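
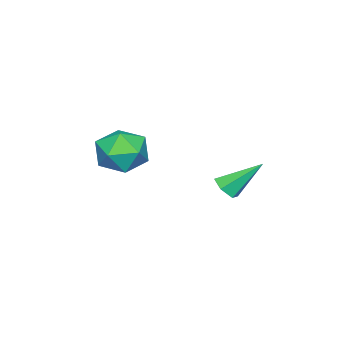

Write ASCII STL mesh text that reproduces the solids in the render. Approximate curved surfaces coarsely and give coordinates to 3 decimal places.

solid 
facet normal 0.351 -0.639 -0.685
outer loop
vertex -2.154 0.837 -0.642
vertex -2.406 1.245 -1.152
vertex -1.756 1.345 -0.912
endloop
endfacet
facet normal 0.612 -0.060 0.789
outer loop
vertex -2.154 0.837 -0.642
vertex -1.756 1.345 -0.912
vertex -3.114 2.535 0.232
endloop
endfacet
facet normal 0.351 -0.639 -0.685
outer loop
vertex -1.756 1.345 -0.912
vertex -2.406 1.245 -1.152
vertex -2.008 1.753 -1.422
endloop
endfacet
facet normal 0.727 0.664 0.172
outer loop
vertex -1.756 1.345 -0.912
vertex -2.008 1.753 -1.422
vertex -3.114 2.535 0.232
endloop
endfacet
facet normal 0.350 -0.639 -0.685
outer loop
vertex -2.008 1.753 -1.422
vertex -2.406 1.245 -1.152
vertex -2.658 1.653 -1.661
endloop
endfacet
facet normal 0.015 0.908 -0.419
outer loop
vertex -2.008 1.753 -1.422
vertex -2.658 1.653 -1.661
vertex -3.114 2.535 0.232
endloop
endfacet
facet normal 0.350 -0.639 -0.685
outer loop
vertex -2.658 1.653 -1.661
vertex -2.406 1.245 -1.152
vertex -3.056 1.145 -1.391
endloop
endfacet
facet normal -0.813 0.427 -0.395
outer loop
vertex -2.658 1.653 -1.661
vertex -3.056 1.145 -1.391
vertex -3.114 2.535 0.232
endloop
endfacet
facet normal 0.350 -0.639 -0.685
outer loop
vertex -3.056 1.145 -1.391
vertex -2.406 1.245 -1.152
vertex -2.804 0.736 -0.881
endloop
endfacet
facet normal -0.929 -0.297 0.221
outer loop
vertex -3.056 1.145 -1.391
vertex -2.804 0.736 -0.881
vertex -3.114 2.535 0.232
endloop
endfacet
facet normal 0.351 -0.639 -0.685
outer loop
vertex -2.804 0.736 -0.881
vertex -2.406 1.245 -1.152
vertex -2.154 0.837 -0.642
endloop
endfacet
facet normal -0.215 -0.540 0.813
outer loop
vertex -2.804 0.736 -0.881
vertex -2.154 0.837 -0.642
vertex -3.114 2.535 0.232
endloop
endfacet
facet normal -0.015 0.641 0.767
outer loop
vertex 2.742 0.274 2.839
vertex 1.654 -0.104 3.134
vertex 2.613 -0.634 3.595
endloop
endfacet
facet normal 0.651 0.429 0.626
outer loop
vertex 2.742 0.274 2.839
vertex 2.613 -0.634 3.595
vertex 3.45 -0.676 2.753
endloop
endfacet
facet normal 0.799 0.600 -0.051
outer loop
vertex 2.742 0.274 2.839
vertex 3.45 -0.676 2.753
vertex 3.009 -0.172 1.771
endloop
endfacet
facet normal 0.222 0.918 -0.328
outer loop
vertex 2.742 0.274 2.839
vertex 3.009 -0.172 1.771
vertex 1.899 0.181 2.007
endloop
endfacet
facet normal -0.280 0.944 0.178
outer loop
vertex 2.742 0.274 2.839
vertex 1.899 0.181 2.007
vertex 1.654 -0.104 3.134
endloop
endfacet
facet normal 0.673 -0.283 0.683
outer loop
vertex 3.45 -0.676 2.753
vertex 2.613 -0.634 3.595
vertex 2.801 -1.641 2.993
endloop
endfacet
facet normal -0.405 0.061 0.912
outer loop
vertex 2.613 -0.634 3.595
vertex 1.654 -0.104 3.134
vertex 1.691 -1.288 3.229
endloop
endfacet
facet normal -0.834 0.550 -0.042
outer loop
vertex 1.654 -0.104 3.134
vertex 1.899 0.181 2.007
vertex 1.25 -0.784 2.247
endloop
endfacet
facet normal -0.021 0.510 -0.860
outer loop
vertex 1.899 0.181 2.007
vertex 3.009 -0.172 1.771
vertex 2.087 -0.826 1.405
endloop
endfacet
facet normal 0.911 -0.005 -0.412
outer loop
vertex 3.009 -0.172 1.771
vertex 3.45 -0.676 2.753
vertex 3.046 -1.356 1.866
endloop
endfacet
facet normal -0.222 -0.918 0.328
outer loop
vertex 1.958 -1.734 2.161
vertex 2.801 -1.641 2.993
vertex 1.691 -1.288 3.229
endloop
endfacet
facet normal -0.799 -0.600 0.051
outer loop
vertex 1.958 -1.734 2.161
vertex 1.691 -1.288 3.229
vertex 1.25 -0.784 2.247
endloop
endfacet
facet normal -0.651 -0.429 -0.626
outer loop
vertex 1.958 -1.734 2.161
vertex 1.25 -0.784 2.247
vertex 2.087 -0.826 1.405
endloop
endfacet
facet normal 0.015 -0.641 -0.767
outer loop
vertex 1.958 -1.734 2.161
vertex 2.087 -0.826 1.405
vertex 3.046 -1.356 1.866
endloop
endfacet
facet normal 0.280 -0.944 -0.178
outer loop
vertex 1.958 -1.734 2.161
vertex 3.046 -1.356 1.866
vertex 2.801 -1.641 2.993
endloop
endfacet
facet normal 0.021 -0.510 0.860
outer loop
vertex 1.691 -1.288 3.229
vertex 2.801 -1.641 2.993
vertex 2.613 -0.634 3.595
endloop
endfacet
facet normal -0.911 0.005 0.412
outer loop
vertex 1.25 -0.784 2.247
vertex 1.691 -1.288 3.229
vertex 1.654 -0.104 3.134
endloop
endfacet
facet normal -0.673 0.283 -0.683
outer loop
vertex 2.087 -0.826 1.405
vertex 1.25 -0.784 2.247
vertex 1.899 0.181 2.007
endloop
endfacet
facet normal 0.405 -0.061 -0.912
outer loop
vertex 3.046 -1.356 1.866
vertex 2.087 -0.826 1.405
vertex 3.009 -0.172 1.771
endloop
endfacet
facet normal 0.834 -0.550 0.042
outer loop
vertex 2.801 -1.641 2.993
vertex 3.046 -1.356 1.866
vertex 3.45 -0.676 2.753
endloop
endfacet

endsolid


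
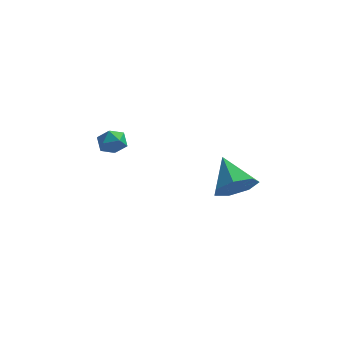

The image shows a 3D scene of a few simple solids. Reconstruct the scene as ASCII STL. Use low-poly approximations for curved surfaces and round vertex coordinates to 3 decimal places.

solid 
facet normal 0.435 -0.022 0.900
outer loop
vertex -3.462 -0.568 2.841
vertex -4.029 -0.935 3.106
vertex -3.464 -1.294 2.824
endloop
endfacet
facet normal 0.924 -0.011 0.382
outer loop
vertex -3.462 -0.568 2.841
vertex -3.464 -1.294 2.824
vertex -3.223 -0.918 2.252
endloop
endfacet
facet normal 0.818 0.575 -0.010
outer loop
vertex -3.462 -0.568 2.841
vertex -3.223 -0.918 2.252
vertex -3.639 -0.328 2.18
endloop
endfacet
facet normal 0.262 0.927 0.267
outer loop
vertex -3.462 -0.568 2.841
vertex -3.639 -0.328 2.18
vertex -4.137 -0.339 2.708
endloop
endfacet
facet normal 0.026 0.558 0.829
outer loop
vertex -3.462 -0.568 2.841
vertex -4.137 -0.339 2.708
vertex -4.029 -0.935 3.106
endloop
endfacet
facet normal 0.814 -0.580 -0.038
outer loop
vertex -3.223 -0.918 2.252
vertex -3.464 -1.294 2.824
vertex -3.643 -1.501 2.152
endloop
endfacet
facet normal 0.021 -0.597 0.802
outer loop
vertex -3.464 -1.294 2.824
vertex -4.029 -0.935 3.106
vertex -4.141 -1.512 2.68
endloop
endfacet
facet normal -0.640 0.343 0.688
outer loop
vertex -4.029 -0.935 3.106
vertex -4.137 -0.339 2.708
vertex -4.557 -0.922 2.608
endloop
endfacet
facet normal -0.256 0.941 -0.222
outer loop
vertex -4.137 -0.339 2.708
vertex -3.639 -0.328 2.18
vertex -4.316 -0.546 2.036
endloop
endfacet
facet normal 0.642 0.371 -0.671
outer loop
vertex -3.639 -0.328 2.18
vertex -3.223 -0.918 2.252
vertex -3.751 -0.905 1.754
endloop
endfacet
facet normal -0.262 -0.927 -0.267
outer loop
vertex -4.318 -1.272 2.019
vertex -3.643 -1.501 2.152
vertex -4.141 -1.512 2.68
endloop
endfacet
facet normal -0.818 -0.575 0.010
outer loop
vertex -4.318 -1.272 2.019
vertex -4.141 -1.512 2.68
vertex -4.557 -0.922 2.608
endloop
endfacet
facet normal -0.924 0.011 -0.382
outer loop
vertex -4.318 -1.272 2.019
vertex -4.557 -0.922 2.608
vertex -4.316 -0.546 2.036
endloop
endfacet
facet normal -0.435 0.022 -0.900
outer loop
vertex -4.318 -1.272 2.019
vertex -4.316 -0.546 2.036
vertex -3.751 -0.905 1.754
endloop
endfacet
facet normal -0.026 -0.558 -0.829
outer loop
vertex -4.318 -1.272 2.019
vertex -3.751 -0.905 1.754
vertex -3.643 -1.501 2.152
endloop
endfacet
facet normal 0.256 -0.941 0.222
outer loop
vertex -4.141 -1.512 2.68
vertex -3.643 -1.501 2.152
vertex -3.464 -1.294 2.824
endloop
endfacet
facet normal -0.642 -0.371 0.671
outer loop
vertex -4.557 -0.922 2.608
vertex -4.141 -1.512 2.68
vertex -4.029 -0.935 3.106
endloop
endfacet
facet normal -0.814 0.580 0.038
outer loop
vertex -4.316 -0.546 2.036
vertex -4.557 -0.922 2.608
vertex -4.137 -0.339 2.708
endloop
endfacet
facet normal -0.021 0.597 -0.802
outer loop
vertex -3.751 -0.905 1.754
vertex -4.316 -0.546 2.036
vertex -3.639 -0.328 2.18
endloop
endfacet
facet normal 0.640 -0.343 -0.688
outer loop
vertex -3.643 -1.501 2.152
vertex -3.751 -0.905 1.754
vertex -3.223 -0.918 2.252
endloop
endfacet
facet normal 0.482 -0.690 -0.540
outer loop
vertex 2.363 -1.676 1.589
vertex 1.659 -1.574 0.83
vertex 2.55 -1.055 0.962
endloop
endfacet
facet normal 0.528 0.519 0.672
outer loop
vertex 2.363 -1.676 1.589
vertex 2.55 -1.055 0.962
vertex 0.801 -0.346 1.79
endloop
endfacet
facet normal 0.482 -0.691 -0.539
outer loop
vertex 2.55 -1.055 0.962
vertex 1.659 -1.574 0.83
vertex 2.067 -0.825 0.235
endloop
endfacet
facet normal 0.389 0.921 0.033
outer loop
vertex 2.55 -1.055 0.962
vertex 2.067 -0.825 0.235
vertex 0.801 -0.346 1.79
endloop
endfacet
facet normal 0.482 -0.691 -0.539
outer loop
vertex 2.067 -0.825 0.235
vertex 1.659 -1.574 0.83
vertex 1.276 -1.159 -0.044
endloop
endfacet
facet normal -0.212 0.872 -0.441
outer loop
vertex 2.067 -0.825 0.235
vertex 1.276 -1.159 -0.044
vertex 0.801 -0.346 1.79
endloop
endfacet
facet normal 0.483 -0.690 -0.539
outer loop
vertex 1.276 -1.159 -0.044
vertex 1.659 -1.574 0.83
vertex 0.774 -1.806 0.335
endloop
endfacet
facet normal -0.823 0.408 -0.394
outer loop
vertex 1.276 -1.159 -0.044
vertex 0.774 -1.806 0.335
vertex 0.801 -0.346 1.79
endloop
endfacet
facet normal 0.483 -0.690 -0.539
outer loop
vertex 0.774 -1.806 0.335
vertex 1.659 -1.574 0.83
vertex 0.938 -2.278 1.086
endloop
endfacet
facet normal -0.983 -0.120 0.139
outer loop
vertex 0.774 -1.806 0.335
vertex 0.938 -2.278 1.086
vertex 0.801 -0.346 1.79
endloop
endfacet
facet normal 0.482 -0.690 -0.540
outer loop
vertex 0.938 -2.278 1.086
vertex 1.659 -1.574 0.83
vertex 1.645 -2.221 1.644
endloop
endfacet
facet normal -0.572 -0.316 0.757
outer loop
vertex 0.938 -2.278 1.086
vertex 1.645 -2.221 1.644
vertex 0.801 -0.346 1.79
endloop
endfacet
facet normal 0.482 -0.690 -0.540
outer loop
vertex 1.645 -2.221 1.644
vertex 1.659 -1.574 0.83
vertex 2.363 -1.676 1.589
endloop
endfacet
facet normal 0.101 -0.032 0.994
outer loop
vertex 1.645 -2.221 1.644
vertex 2.363 -1.676 1.589
vertex 0.801 -0.346 1.79
endloop
endfacet

endsolid


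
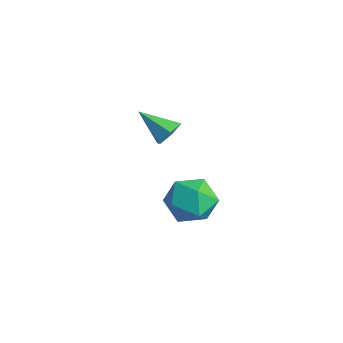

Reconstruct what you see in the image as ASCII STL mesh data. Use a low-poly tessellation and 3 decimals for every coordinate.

solid 
facet normal 0.612 0.512 -0.603
outer loop
vertex -0.35 1.392 0.417
vertex -0.849 1.561 0.054
vertex -0.672 1.93 0.547
endloop
endfacet
facet normal 0.345 -0.020 0.938
outer loop
vertex -0.35 1.392 0.417
vertex -0.672 1.93 0.547
vertex -1.711 0.839 0.906
endloop
endfacet
facet normal 0.611 0.513 -0.603
outer loop
vertex -0.672 1.93 0.547
vertex -0.849 1.561 0.054
vertex -1.172 2.099 0.184
endloop
endfacet
facet normal -0.345 0.573 0.743
outer loop
vertex -0.672 1.93 0.547
vertex -1.172 2.099 0.184
vertex -1.711 0.839 0.906
endloop
endfacet
facet normal 0.610 0.512 -0.604
outer loop
vertex -1.172 2.099 0.184
vertex -0.849 1.561 0.054
vertex -1.349 1.73 -0.308
endloop
endfacet
facet normal -0.914 0.405 0.025
outer loop
vertex -1.172 2.099 0.184
vertex -1.349 1.73 -0.308
vertex -1.711 0.839 0.906
endloop
endfacet
facet normal 0.610 0.512 -0.604
outer loop
vertex -1.349 1.73 -0.308
vertex -0.849 1.561 0.054
vertex -1.027 1.193 -0.438
endloop
endfacet
facet normal -0.792 -0.355 -0.497
outer loop
vertex -1.349 1.73 -0.308
vertex -1.027 1.193 -0.438
vertex -1.711 0.839 0.906
endloop
endfacet
facet normal 0.611 0.512 -0.604
outer loop
vertex -1.027 1.193 -0.438
vertex -0.849 1.561 0.054
vertex -0.527 1.024 -0.075
endloop
endfacet
facet normal -0.102 -0.948 -0.301
outer loop
vertex -1.027 1.193 -0.438
vertex -0.527 1.024 -0.075
vertex -1.711 0.839 0.906
endloop
endfacet
facet normal 0.612 0.512 -0.603
outer loop
vertex -0.527 1.024 -0.075
vertex -0.849 1.561 0.054
vertex -0.35 1.392 0.417
endloop
endfacet
facet normal 0.467 -0.781 0.416
outer loop
vertex -0.527 1.024 -0.075
vertex -0.35 1.392 0.417
vertex -1.711 0.839 0.906
endloop
endfacet
facet normal -0.617 0.762 0.197
outer loop
vertex 2.703 1.047 -0.608
vertex 2.04 0.414 -0.237
vertex 2.724 0.816 0.353
endloop
endfacet
facet normal 0.064 0.971 0.232
outer loop
vertex 2.703 1.047 -0.608
vertex 2.724 0.816 0.353
vertex 3.567 0.882 -0.157
endloop
endfacet
facet normal 0.369 0.839 -0.400
outer loop
vertex 2.703 1.047 -0.608
vertex 3.567 0.882 -0.157
vertex 3.405 0.521 -1.063
endloop
endfacet
facet normal -0.125 0.548 -0.827
outer loop
vertex 2.703 1.047 -0.608
vertex 3.405 0.521 -1.063
vertex 2.461 0.232 -1.112
endloop
endfacet
facet normal -0.734 0.501 -0.458
outer loop
vertex 2.703 1.047 -0.608
vertex 2.461 0.232 -1.112
vertex 2.04 0.414 -0.237
endloop
endfacet
facet normal 0.392 0.570 0.722
outer loop
vertex 3.567 0.882 -0.157
vertex 2.724 0.816 0.353
vertex 3.439 0.148 0.492
endloop
endfacet
facet normal -0.710 0.232 0.665
outer loop
vertex 2.724 0.816 0.353
vertex 2.04 0.414 -0.237
vertex 2.495 -0.141 0.443
endloop
endfacet
facet normal -0.899 -0.191 -0.393
outer loop
vertex 2.04 0.414 -0.237
vertex 2.461 0.232 -1.112
vertex 2.333 -0.502 -0.463
endloop
endfacet
facet normal 0.086 -0.114 -0.990
outer loop
vertex 2.461 0.232 -1.112
vertex 3.405 0.521 -1.063
vertex 3.176 -0.436 -0.973
endloop
endfacet
facet normal 0.884 0.357 -0.300
outer loop
vertex 3.405 0.521 -1.063
vertex 3.567 0.882 -0.157
vertex 3.86 -0.034 -0.383
endloop
endfacet
facet normal 0.125 -0.548 0.827
outer loop
vertex 3.197 -0.667 -0.012
vertex 3.439 0.148 0.492
vertex 2.495 -0.141 0.443
endloop
endfacet
facet normal -0.369 -0.839 0.400
outer loop
vertex 3.197 -0.667 -0.012
vertex 2.495 -0.141 0.443
vertex 2.333 -0.502 -0.463
endloop
endfacet
facet normal -0.064 -0.971 -0.232
outer loop
vertex 3.197 -0.667 -0.012
vertex 2.333 -0.502 -0.463
vertex 3.176 -0.436 -0.973
endloop
endfacet
facet normal 0.617 -0.762 -0.197
outer loop
vertex 3.197 -0.667 -0.012
vertex 3.176 -0.436 -0.973
vertex 3.86 -0.034 -0.383
endloop
endfacet
facet normal 0.734 -0.501 0.458
outer loop
vertex 3.197 -0.667 -0.012
vertex 3.86 -0.034 -0.383
vertex 3.439 0.148 0.492
endloop
endfacet
facet normal -0.086 0.114 0.990
outer loop
vertex 2.495 -0.141 0.443
vertex 3.439 0.148 0.492
vertex 2.724 0.816 0.353
endloop
endfacet
facet normal -0.884 -0.357 0.300
outer loop
vertex 2.333 -0.502 -0.463
vertex 2.495 -0.141 0.443
vertex 2.04 0.414 -0.237
endloop
endfacet
facet normal -0.392 -0.570 -0.722
outer loop
vertex 3.176 -0.436 -0.973
vertex 2.333 -0.502 -0.463
vertex 2.461 0.232 -1.112
endloop
endfacet
facet normal 0.710 -0.232 -0.665
outer loop
vertex 3.86 -0.034 -0.383
vertex 3.176 -0.436 -0.973
vertex 3.405 0.521 -1.063
endloop
endfacet
facet normal 0.899 0.191 0.393
outer loop
vertex 3.439 0.148 0.492
vertex 3.86 -0.034 -0.383
vertex 3.567 0.882 -0.157
endloop
endfacet

endsolid


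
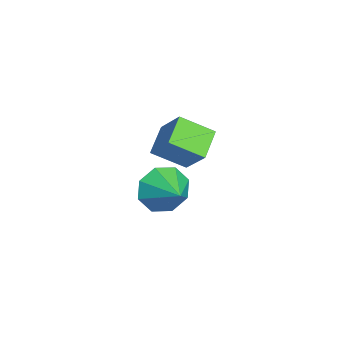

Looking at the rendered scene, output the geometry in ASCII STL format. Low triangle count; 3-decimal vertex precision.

solid 
facet normal -0.841 -0.400 -0.365
outer loop
vertex -0.638 -3.159 -2.799
vertex -1.169 -2.74 -2.035
vertex -0.901 -2.445 -2.975
endloop
endfacet
facet normal 0.821 0.168 -0.546
outer loop
vertex -0.638 -3.159 -2.799
vertex -0.901 -2.445 -2.975
vertex 0.009 -2.18 -1.525
endloop
endfacet
facet normal -0.841 -0.400 -0.365
outer loop
vertex -0.901 -2.445 -2.975
vertex -1.169 -2.74 -2.035
vertex -1.321 -1.904 -2.6
endloop
endfacet
facet normal 0.520 0.721 -0.458
outer loop
vertex -0.901 -2.445 -2.975
vertex -1.321 -1.904 -2.6
vertex 0.009 -2.18 -1.525
endloop
endfacet
facet normal -0.841 -0.399 -0.364
outer loop
vertex -1.321 -1.904 -2.6
vertex -1.169 -2.74 -2.035
vertex -1.651 -1.852 -1.895
endloop
endfacet
facet normal 0.190 0.982 0.017
outer loop
vertex -1.321 -1.904 -2.6
vertex -1.651 -1.852 -1.895
vertex 0.009 -2.18 -1.525
endloop
endfacet
facet normal -0.841 -0.399 -0.365
outer loop
vertex -1.651 -1.852 -1.895
vertex -1.169 -2.74 -2.035
vertex -1.699 -2.32 -1.272
endloop
endfacet
facet normal 0.024 0.798 0.602
outer loop
vertex -1.651 -1.852 -1.895
vertex -1.699 -2.32 -1.272
vertex 0.009 -2.18 -1.525
endloop
endfacet
facet normal -0.841 -0.400 -0.364
outer loop
vertex -1.699 -2.32 -1.272
vertex -1.169 -2.74 -2.035
vertex -1.436 -3.034 -1.096
endloop
endfacet
facet normal 0.118 0.279 0.953
outer loop
vertex -1.699 -2.32 -1.272
vertex -1.436 -3.034 -1.096
vertex 0.009 -2.18 -1.525
endloop
endfacet
facet normal -0.841 -0.399 -0.364
outer loop
vertex -1.436 -3.034 -1.096
vertex -1.169 -2.74 -2.035
vertex -1.017 -3.575 -1.471
endloop
endfacet
facet normal 0.419 -0.275 0.865
outer loop
vertex -1.436 -3.034 -1.096
vertex -1.017 -3.575 -1.471
vertex 0.009 -2.18 -1.525
endloop
endfacet
facet normal -0.841 -0.400 -0.365
outer loop
vertex -1.017 -3.575 -1.471
vertex -1.169 -2.74 -2.035
vertex -0.686 -3.627 -2.176
endloop
endfacet
facet normal 0.749 -0.535 0.391
outer loop
vertex -1.017 -3.575 -1.471
vertex -0.686 -3.627 -2.176
vertex 0.009 -2.18 -1.525
endloop
endfacet
facet normal -0.841 -0.400 -0.365
outer loop
vertex -0.686 -3.627 -2.176
vertex -1.169 -2.74 -2.035
vertex -0.638 -3.159 -2.799
endloop
endfacet
facet normal 0.915 -0.352 -0.194
outer loop
vertex -0.686 -3.627 -2.176
vertex -0.638 -3.159 -2.799
vertex 0.009 -2.18 -1.525
endloop
endfacet
facet normal -0.836 0.304 0.457
outer loop
vertex -0.471 -2.82 1.645
vertex 0.312 -2.223 2.682
vertex -0.429 -1.621 0.924
endloop
endfacet
facet normal -0.547 -0.417 -0.726
outer loop
vertex 0.608 -1.997 0.358
vertex -0.471 -2.82 1.645
vertex -0.429 -1.621 0.924
endloop
endfacet
facet normal -0.837 0.303 0.456
outer loop
vertex -0.429 -1.621 0.924
vertex 0.312 -2.223 2.682
vertex 0.353 -1.024 1.961
endloop
endfacet
facet normal 0.029 0.857 -0.515
outer loop
vertex 0.353 -1.024 1.961
vertex 0.608 -1.997 0.358
vertex -0.429 -1.621 0.924
endloop
endfacet
facet normal -0.029 -0.857 0.515
outer loop
vertex -0.471 -2.82 1.645
vertex 1.349 -2.599 2.116
vertex 0.312 -2.223 2.682
endloop
endfacet
facet normal -0.547 -0.418 -0.726
outer loop
vertex 0.567 -3.196 1.079
vertex -0.471 -2.82 1.645
vertex 0.608 -1.997 0.358
endloop
endfacet
facet normal -0.029 -0.857 0.515
outer loop
vertex 0.567 -3.196 1.079
vertex 1.349 -2.599 2.116
vertex -0.471 -2.82 1.645
endloop
endfacet
facet normal 0.547 0.417 0.725
outer loop
vertex 0.312 -2.223 2.682
vertex 1.349 -2.599 2.116
vertex 0.353 -1.024 1.961
endloop
endfacet
facet normal 0.029 0.857 -0.515
outer loop
vertex 1.391 -1.4 1.395
vertex 0.608 -1.997 0.358
vertex 0.353 -1.024 1.961
endloop
endfacet
facet normal 0.547 0.417 0.726
outer loop
vertex 0.353 -1.024 1.961
vertex 1.349 -2.599 2.116
vertex 1.391 -1.4 1.395
endloop
endfacet
facet normal 0.836 -0.303 -0.457
outer loop
vertex 1.391 -1.4 1.395
vertex 0.567 -3.196 1.079
vertex 0.608 -1.997 0.358
endloop
endfacet
facet normal 0.837 -0.304 -0.456
outer loop
vertex 1.349 -2.599 2.116
vertex 0.567 -3.196 1.079
vertex 1.391 -1.4 1.395
endloop
endfacet

endsolid


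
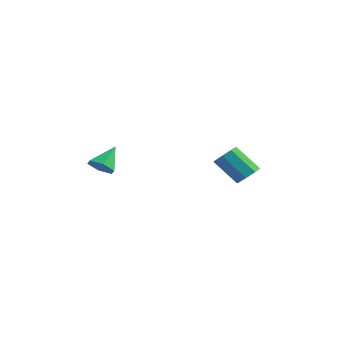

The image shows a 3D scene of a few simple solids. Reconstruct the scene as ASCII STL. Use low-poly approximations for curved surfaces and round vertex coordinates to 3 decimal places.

solid 
facet normal 0.629 0.286 -0.723
outer loop
vertex 1.005 3.351 -0.074
vertex 0.558 4.001 -0.206
vertex 1.18 3.829 0.267
endloop
endfacet
facet normal 0.722 -0.557 0.410
outer loop
vertex 1.005 3.351 -0.074
vertex 1.18 3.829 0.267
vertex -0.192 2.808 1.298
endloop
endfacet
facet normal 0.722 -0.557 0.409
outer loop
vertex -0.192 2.808 1.298
vertex 1.18 3.829 0.267
vertex -0.017 3.286 1.64
endloop
endfacet
facet normal -0.630 -0.286 0.722
outer loop
vertex -0.192 2.808 1.298
vertex -0.017 3.286 1.64
vertex -0.638 3.459 1.166
endloop
endfacet
facet normal 0.629 0.287 -0.723
outer loop
vertex 1.18 3.829 0.267
vertex 0.558 4.001 -0.206
vertex 0.99 4.407 0.331
endloop
endfacet
facet normal 0.712 0.158 0.684
outer loop
vertex 1.18 3.829 0.267
vertex 0.99 4.407 0.331
vertex -0.017 3.286 1.64
endloop
endfacet
facet normal 0.712 0.158 0.684
outer loop
vertex -0.017 3.286 1.64
vertex 0.99 4.407 0.331
vertex -0.206 3.864 1.703
endloop
endfacet
facet normal -0.630 -0.285 0.722
outer loop
vertex -0.017 3.286 1.64
vertex -0.206 3.864 1.703
vertex -0.638 3.459 1.166
endloop
endfacet
facet normal 0.630 0.285 -0.722
outer loop
vertex 0.99 4.407 0.331
vertex 0.558 4.001 -0.206
vertex 0.548 4.748 0.08
endloop
endfacet
facet normal 0.285 0.780 0.557
outer loop
vertex 0.99 4.407 0.331
vertex 0.548 4.748 0.08
vertex -0.206 3.864 1.703
endloop
endfacet
facet normal 0.286 0.780 0.557
outer loop
vertex -0.206 3.864 1.703
vertex 0.548 4.748 0.08
vertex -0.649 4.205 1.453
endloop
endfacet
facet normal -0.629 -0.287 0.723
outer loop
vertex -0.206 3.864 1.703
vertex -0.649 4.205 1.453
vertex -0.638 3.459 1.166
endloop
endfacet
facet normal 0.630 0.285 -0.722
outer loop
vertex 0.548 4.748 0.08
vertex 0.558 4.001 -0.206
vertex 0.112 4.652 -0.338
endloop
endfacet
facet normal -0.309 0.945 0.105
outer loop
vertex 0.548 4.748 0.08
vertex 0.112 4.652 -0.338
vertex -0.649 4.205 1.453
endloop
endfacet
facet normal -0.309 0.945 0.105
outer loop
vertex -0.649 4.205 1.453
vertex 0.112 4.652 -0.338
vertex -1.085 4.109 1.034
endloop
endfacet
facet normal -0.630 -0.287 0.721
outer loop
vertex -0.649 4.205 1.453
vertex -1.085 4.109 1.034
vertex -0.638 3.459 1.166
endloop
endfacet
facet normal 0.630 0.286 -0.722
outer loop
vertex 0.112 4.652 -0.338
vertex 0.558 4.001 -0.206
vertex -0.063 4.174 -0.68
endloop
endfacet
facet normal -0.722 0.557 -0.410
outer loop
vertex 0.112 4.652 -0.338
vertex -0.063 4.174 -0.68
vertex -1.085 4.109 1.034
endloop
endfacet
facet normal -0.723 0.557 -0.410
outer loop
vertex -1.085 4.109 1.034
vertex -0.063 4.174 -0.68
vertex -1.26 3.631 0.693
endloop
endfacet
facet normal -0.629 -0.286 0.723
outer loop
vertex -1.085 4.109 1.034
vertex -1.26 3.631 0.693
vertex -0.638 3.459 1.166
endloop
endfacet
facet normal 0.630 0.285 -0.722
outer loop
vertex -0.063 4.174 -0.68
vertex 0.558 4.001 -0.206
vertex 0.126 3.596 -0.743
endloop
endfacet
facet normal -0.712 -0.158 -0.684
outer loop
vertex -0.063 4.174 -0.68
vertex 0.126 3.596 -0.743
vertex -1.26 3.631 0.693
endloop
endfacet
facet normal -0.712 -0.158 -0.684
outer loop
vertex -1.26 3.631 0.693
vertex 0.126 3.596 -0.743
vertex -1.07 3.053 0.629
endloop
endfacet
facet normal -0.629 -0.287 0.723
outer loop
vertex -1.26 3.631 0.693
vertex -1.07 3.053 0.629
vertex -0.638 3.459 1.166
endloop
endfacet
facet normal 0.629 0.287 -0.723
outer loop
vertex 0.126 3.596 -0.743
vertex 0.558 4.001 -0.206
vertex 0.569 3.255 -0.493
endloop
endfacet
facet normal -0.286 -0.780 -0.557
outer loop
vertex 0.126 3.596 -0.743
vertex 0.569 3.255 -0.493
vertex -1.07 3.053 0.629
endloop
endfacet
facet normal -0.285 -0.780 -0.557
outer loop
vertex -1.07 3.053 0.629
vertex 0.569 3.255 -0.493
vertex -0.628 2.712 0.88
endloop
endfacet
facet normal -0.630 -0.285 0.722
outer loop
vertex -1.07 3.053 0.629
vertex -0.628 2.712 0.88
vertex -0.638 3.459 1.166
endloop
endfacet
facet normal 0.630 0.287 -0.721
outer loop
vertex 0.569 3.255 -0.493
vertex 0.558 4.001 -0.206
vertex 1.005 3.351 -0.074
endloop
endfacet
facet normal 0.309 -0.945 -0.105
outer loop
vertex 0.569 3.255 -0.493
vertex 1.005 3.351 -0.074
vertex -0.628 2.712 0.88
endloop
endfacet
facet normal 0.309 -0.945 -0.105
outer loop
vertex -0.628 2.712 0.88
vertex 1.005 3.351 -0.074
vertex -0.192 2.808 1.298
endloop
endfacet
facet normal -0.630 -0.285 0.722
outer loop
vertex -0.628 2.712 0.88
vertex -0.192 2.808 1.298
vertex -0.638 3.459 1.166
endloop
endfacet
facet normal 0.101 -0.715 -0.692
outer loop
vertex -2.005 -3.072 1.256
vertex -2.779 -3.285 1.363
vertex -2.586 -2.724 0.811
endloop
endfacet
facet normal 0.592 0.791 -0.154
outer loop
vertex -2.005 -3.072 1.256
vertex -2.586 -2.724 0.811
vertex -2.941 -2.135 2.477
endloop
endfacet
facet normal 0.101 -0.715 -0.691
outer loop
vertex -2.586 -2.724 0.811
vertex -2.779 -3.285 1.363
vertex -3.36 -2.938 0.919
endloop
endfacet
facet normal -0.295 0.879 -0.374
outer loop
vertex -2.586 -2.724 0.811
vertex -3.36 -2.938 0.919
vertex -2.941 -2.135 2.477
endloop
endfacet
facet normal 0.102 -0.715 -0.692
outer loop
vertex -3.36 -2.938 0.919
vertex -2.779 -3.285 1.363
vertex -3.553 -3.499 1.47
endloop
endfacet
facet normal -0.926 0.374 0.056
outer loop
vertex -3.36 -2.938 0.919
vertex -3.553 -3.499 1.47
vertex -2.941 -2.135 2.477
endloop
endfacet
facet normal 0.102 -0.714 -0.693
outer loop
vertex -3.553 -3.499 1.47
vertex -2.779 -3.285 1.363
vertex -2.971 -3.847 1.914
endloop
endfacet
facet normal -0.672 -0.221 0.707
outer loop
vertex -3.553 -3.499 1.47
vertex -2.971 -3.847 1.914
vertex -2.941 -2.135 2.477
endloop
endfacet
facet normal 0.102 -0.714 -0.693
outer loop
vertex -2.971 -3.847 1.914
vertex -2.779 -3.285 1.363
vertex -2.197 -3.633 1.807
endloop
endfacet
facet normal 0.213 -0.309 0.927
outer loop
vertex -2.971 -3.847 1.914
vertex -2.197 -3.633 1.807
vertex -2.941 -2.135 2.477
endloop
endfacet
facet normal 0.101 -0.715 -0.692
outer loop
vertex -2.197 -3.633 1.807
vertex -2.779 -3.285 1.363
vertex -2.005 -3.072 1.256
endloop
endfacet
facet normal 0.845 0.198 0.496
outer loop
vertex -2.197 -3.633 1.807
vertex -2.005 -3.072 1.256
vertex -2.941 -2.135 2.477
endloop
endfacet

endsolid


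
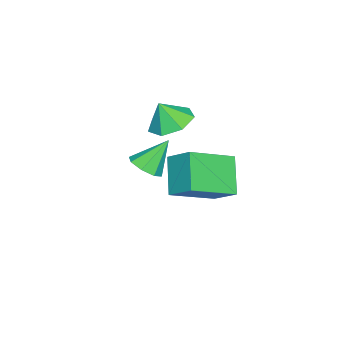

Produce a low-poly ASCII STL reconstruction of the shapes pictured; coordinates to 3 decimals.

solid 
facet normal -0.191 0.366 -0.911
outer loop
vertex -2.522 -3.348 0.945
vertex -3.412 -3.336 1.137
vertex -2.793 -2.682 1.27
endloop
endfacet
facet normal 0.845 0.086 0.528
outer loop
vertex -2.522 -3.348 0.945
vertex -2.793 -2.682 1.27
vertex -3.208 -3.724 2.103
endloop
endfacet
facet normal -0.191 0.366 -0.911
outer loop
vertex -2.793 -2.682 1.27
vertex -3.412 -3.336 1.137
vertex -3.53 -2.508 1.495
endloop
endfacet
facet normal 0.358 0.492 0.794
outer loop
vertex -2.793 -2.682 1.27
vertex -3.53 -2.508 1.495
vertex -3.208 -3.724 2.103
endloop
endfacet
facet normal -0.192 0.366 -0.910
outer loop
vertex -3.53 -2.508 1.495
vertex -3.412 -3.336 1.137
vertex -4.177 -2.957 1.451
endloop
endfacet
facet normal -0.309 0.359 0.881
outer loop
vertex -3.53 -2.508 1.495
vertex -4.177 -2.957 1.451
vertex -3.208 -3.724 2.103
endloop
endfacet
facet normal -0.192 0.367 -0.910
outer loop
vertex -4.177 -2.957 1.451
vertex -3.412 -3.336 1.137
vertex -4.248 -3.692 1.17
endloop
endfacet
facet normal -0.656 -0.213 0.724
outer loop
vertex -4.177 -2.957 1.451
vertex -4.248 -3.692 1.17
vertex -3.208 -3.724 2.103
endloop
endfacet
facet normal -0.192 0.366 -0.911
outer loop
vertex -4.248 -3.692 1.17
vertex -3.412 -3.336 1.137
vertex -3.689 -4.159 0.865
endloop
endfacet
facet normal -0.421 -0.792 0.442
outer loop
vertex -4.248 -3.692 1.17
vertex -3.689 -4.159 0.865
vertex -3.208 -3.724 2.103
endloop
endfacet
facet normal -0.191 0.365 -0.911
outer loop
vertex -3.689 -4.159 0.865
vertex -3.412 -3.336 1.137
vertex -2.921 -4.006 0.765
endloop
endfacet
facet normal 0.220 -0.944 0.246
outer loop
vertex -3.689 -4.159 0.865
vertex -2.921 -4.006 0.765
vertex -3.208 -3.724 2.103
endloop
endfacet
facet normal -0.192 0.365 -0.911
outer loop
vertex -2.921 -4.006 0.765
vertex -3.412 -3.336 1.137
vertex -2.522 -3.348 0.945
endloop
endfacet
facet normal 0.783 -0.553 0.285
outer loop
vertex -2.921 -4.006 0.765
vertex -2.522 -3.348 0.945
vertex -3.208 -3.724 2.103
endloop
endfacet
facet normal -0.660 -0.285 0.695
outer loop
vertex -2.317 -2.242 0.526
vertex -3.717 -1.079 -0.327
vertex -2.665 -3.189 -0.194
endloop
endfacet
facet normal 0.697 -0.579 0.424
outer loop
vertex -1.583 -2.721 -1.333
vertex -2.317 -2.242 0.526
vertex -2.665 -3.189 -0.194
endloop
endfacet
facet normal -0.660 -0.285 0.695
outer loop
vertex -2.665 -3.189 -0.194
vertex -3.717 -1.079 -0.327
vertex -4.066 -2.026 -1.047
endloop
endfacet
facet normal -0.281 -0.764 -0.581
outer loop
vertex -4.066 -2.026 -1.047
vertex -1.583 -2.721 -1.333
vertex -2.665 -3.189 -0.194
endloop
endfacet
facet normal 0.281 0.764 0.581
outer loop
vertex -2.317 -2.242 0.526
vertex -2.635 -0.611 -1.466
vertex -3.717 -1.079 -0.327
endloop
endfacet
facet normal 0.696 -0.579 0.424
outer loop
vertex -1.234 -1.774 -0.613
vertex -2.317 -2.242 0.526
vertex -1.583 -2.721 -1.333
endloop
endfacet
facet normal 0.281 0.764 0.581
outer loop
vertex -1.234 -1.774 -0.613
vertex -2.635 -0.611 -1.466
vertex -2.317 -2.242 0.526
endloop
endfacet
facet normal -0.697 0.579 -0.424
outer loop
vertex -3.717 -1.079 -0.327
vertex -2.635 -0.611 -1.466
vertex -4.066 -2.026 -1.047
endloop
endfacet
facet normal -0.281 -0.764 -0.581
outer loop
vertex -2.983 -1.558 -2.186
vertex -1.583 -2.721 -1.333
vertex -4.066 -2.026 -1.047
endloop
endfacet
facet normal -0.696 0.579 -0.424
outer loop
vertex -4.066 -2.026 -1.047
vertex -2.635 -0.611 -1.466
vertex -2.983 -1.558 -2.186
endloop
endfacet
facet normal 0.660 0.285 -0.695
outer loop
vertex -2.983 -1.558 -2.186
vertex -1.234 -1.774 -0.613
vertex -1.583 -2.721 -1.333
endloop
endfacet
facet normal 0.660 0.286 -0.695
outer loop
vertex -2.635 -0.611 -1.466
vertex -1.234 -1.774 -0.613
vertex -2.983 -1.558 -2.186
endloop
endfacet
facet normal 0.433 -0.438 -0.788
outer loop
vertex 1.279 -2.11 1.734
vertex 0.832 -2.595 1.758
vertex 0.87 -2.01 1.454
endloop
endfacet
facet normal 0.185 0.980 0.080
outer loop
vertex 1.279 -2.11 1.734
vertex 0.87 -2.01 1.454
vertex 0.248 -2.005 2.822
endloop
endfacet
facet normal 0.433 -0.438 -0.788
outer loop
vertex 0.87 -2.01 1.454
vertex 0.832 -2.595 1.758
vertex 0.439 -2.253 1.352
endloop
endfacet
facet normal -0.443 0.873 -0.205
outer loop
vertex 0.87 -2.01 1.454
vertex 0.439 -2.253 1.352
vertex 0.248 -2.005 2.822
endloop
endfacet
facet normal 0.434 -0.437 -0.788
outer loop
vertex 0.439 -2.253 1.352
vertex 0.832 -2.595 1.758
vertex 0.239 -2.697 1.488
endloop
endfacet
facet normal -0.916 0.358 -0.179
outer loop
vertex 0.439 -2.253 1.352
vertex 0.239 -2.697 1.488
vertex 0.248 -2.005 2.822
endloop
endfacet
facet normal 0.434 -0.438 -0.787
outer loop
vertex 0.239 -2.697 1.488
vertex 0.832 -2.595 1.758
vertex 0.386 -3.08 1.782
endloop
endfacet
facet normal -0.956 -0.259 0.141
outer loop
vertex 0.239 -2.697 1.488
vertex 0.386 -3.08 1.782
vertex 0.248 -2.005 2.822
endloop
endfacet
facet normal 0.432 -0.437 -0.789
outer loop
vertex 0.386 -3.08 1.782
vertex 0.832 -2.595 1.758
vertex 0.794 -3.18 2.061
endloop
endfacet
facet normal -0.541 -0.620 0.569
outer loop
vertex 0.386 -3.08 1.782
vertex 0.794 -3.18 2.061
vertex 0.248 -2.005 2.822
endloop
endfacet
facet normal 0.433 -0.437 -0.789
outer loop
vertex 0.794 -3.18 2.061
vertex 0.832 -2.595 1.758
vertex 1.225 -2.937 2.163
endloop
endfacet
facet normal 0.087 -0.513 0.854
outer loop
vertex 0.794 -3.18 2.061
vertex 1.225 -2.937 2.163
vertex 0.248 -2.005 2.822
endloop
endfacet
facet normal 0.433 -0.436 -0.789
outer loop
vertex 1.225 -2.937 2.163
vertex 0.832 -2.595 1.758
vertex 1.426 -2.493 2.028
endloop
endfacet
facet normal 0.559 -0.001 0.829
outer loop
vertex 1.225 -2.937 2.163
vertex 1.426 -2.493 2.028
vertex 0.248 -2.005 2.822
endloop
endfacet
facet normal 0.433 -0.438 -0.788
outer loop
vertex 1.426 -2.493 2.028
vertex 0.832 -2.595 1.758
vertex 1.279 -2.11 1.734
endloop
endfacet
facet normal 0.599 0.619 0.508
outer loop
vertex 1.426 -2.493 2.028
vertex 1.279 -2.11 1.734
vertex 0.248 -2.005 2.822
endloop
endfacet

endsolid


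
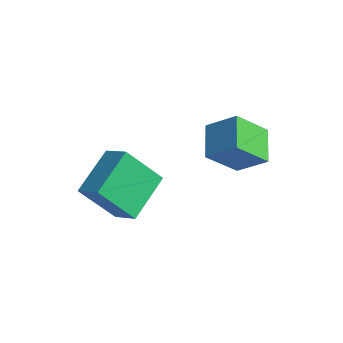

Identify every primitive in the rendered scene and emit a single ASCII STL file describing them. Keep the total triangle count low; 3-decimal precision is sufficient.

solid 
facet normal -0.656 0.617 0.434
outer loop
vertex -1.388 -0.778 1.336
vertex -0.366 -0.276 2.168
vertex -1.032 0.415 0.179
endloop
endfacet
facet normal -0.725 -0.356 -0.590
outer loop
vertex -0.054 -0.504 -0.468
vertex -1.388 -0.778 1.336
vertex -1.032 0.415 0.179
endloop
endfacet
facet normal -0.657 0.616 0.434
outer loop
vertex -1.032 0.415 0.179
vertex -0.366 -0.276 2.168
vertex -0.011 0.917 1.011
endloop
endfacet
facet normal 0.209 0.702 -0.681
outer loop
vertex -0.011 0.917 1.011
vertex -0.054 -0.504 -0.468
vertex -1.032 0.415 0.179
endloop
endfacet
facet normal -0.209 -0.702 0.681
outer loop
vertex -1.388 -0.778 1.336
vertex 0.612 -1.195 1.521
vertex -0.366 -0.276 2.168
endloop
endfacet
facet normal -0.725 -0.357 -0.590
outer loop
vertex -0.409 -1.697 0.689
vertex -1.388 -0.778 1.336
vertex -0.054 -0.504 -0.468
endloop
endfacet
facet normal -0.209 -0.702 0.681
outer loop
vertex -0.409 -1.697 0.689
vertex 0.612 -1.195 1.521
vertex -1.388 -0.778 1.336
endloop
endfacet
facet normal 0.725 0.356 0.590
outer loop
vertex -0.366 -0.276 2.168
vertex 0.612 -1.195 1.521
vertex -0.011 0.917 1.011
endloop
endfacet
facet normal 0.209 0.702 -0.681
outer loop
vertex 0.968 -0.002 0.364
vertex -0.054 -0.504 -0.468
vertex -0.011 0.917 1.011
endloop
endfacet
facet normal 0.724 0.356 0.590
outer loop
vertex -0.011 0.917 1.011
vertex 0.612 -1.195 1.521
vertex 0.968 -0.002 0.364
endloop
endfacet
facet normal 0.657 -0.617 -0.434
outer loop
vertex 0.968 -0.002 0.364
vertex -0.409 -1.697 0.689
vertex -0.054 -0.504 -0.468
endloop
endfacet
facet normal 0.657 -0.617 -0.434
outer loop
vertex 0.612 -1.195 1.521
vertex -0.409 -1.697 0.689
vertex 0.968 -0.002 0.364
endloop
endfacet
facet normal -0.890 -0.028 -0.455
outer loop
vertex -4.369 -4.203 -2.182
vertex -4.914 -2.403 -1.226
vertex -3.594 -3.13 -3.761
endloop
endfacet
facet normal 0.258 -0.853 -0.453
outer loop
vertex -2.526 -3.097 -3.214
vertex -4.369 -4.203 -2.182
vertex -3.594 -3.13 -3.761
endloop
endfacet
facet normal -0.890 -0.028 -0.455
outer loop
vertex -3.594 -3.13 -3.761
vertex -4.914 -2.403 -1.226
vertex -4.139 -1.33 -2.805
endloop
endfacet
facet normal 0.376 0.521 -0.766
outer loop
vertex -4.139 -1.33 -2.805
vertex -2.526 -3.097 -3.214
vertex -3.594 -3.13 -3.761
endloop
endfacet
facet normal -0.376 -0.521 0.766
outer loop
vertex -4.369 -4.203 -2.182
vertex -3.846 -2.37 -0.679
vertex -4.914 -2.403 -1.226
endloop
endfacet
facet normal 0.258 -0.853 -0.453
outer loop
vertex -3.301 -4.17 -1.635
vertex -4.369 -4.203 -2.182
vertex -2.526 -3.097 -3.214
endloop
endfacet
facet normal -0.376 -0.521 0.766
outer loop
vertex -3.301 -4.17 -1.635
vertex -3.846 -2.37 -0.679
vertex -4.369 -4.203 -2.182
endloop
endfacet
facet normal -0.258 0.853 0.453
outer loop
vertex -4.914 -2.403 -1.226
vertex -3.846 -2.37 -0.679
vertex -4.139 -1.33 -2.805
endloop
endfacet
facet normal 0.376 0.521 -0.766
outer loop
vertex -3.071 -1.297 -2.258
vertex -2.526 -3.097 -3.214
vertex -4.139 -1.33 -2.805
endloop
endfacet
facet normal -0.258 0.853 0.453
outer loop
vertex -4.139 -1.33 -2.805
vertex -3.846 -2.37 -0.679
vertex -3.071 -1.297 -2.258
endloop
endfacet
facet normal 0.890 0.028 0.455
outer loop
vertex -3.071 -1.297 -2.258
vertex -3.301 -4.17 -1.635
vertex -2.526 -3.097 -3.214
endloop
endfacet
facet normal 0.890 0.028 0.455
outer loop
vertex -3.846 -2.37 -0.679
vertex -3.301 -4.17 -1.635
vertex -3.071 -1.297 -2.258
endloop
endfacet

endsolid


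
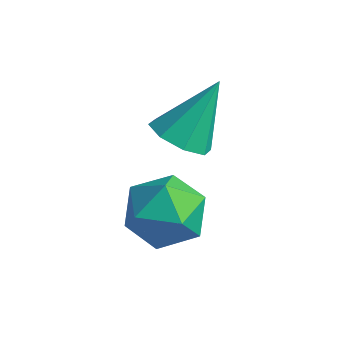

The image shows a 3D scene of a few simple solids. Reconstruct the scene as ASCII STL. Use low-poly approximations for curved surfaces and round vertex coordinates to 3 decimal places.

solid 
facet normal -0.965 -0.195 -0.174
outer loop
vertex 1.38 -2.554 -3.428
vertex 1.625 -3.76 -3.435
vertex 1.322 -3.199 -2.382
endloop
endfacet
facet normal -0.891 0.408 0.202
outer loop
vertex 1.38 -2.554 -3.428
vertex 1.322 -3.199 -2.382
vertex 1.833 -2.08 -2.387
endloop
endfacet
facet normal -0.486 0.856 -0.178
outer loop
vertex 1.38 -2.554 -3.428
vertex 1.833 -2.08 -2.387
vertex 2.451 -1.949 -3.443
endloop
endfacet
facet normal -0.311 0.530 -0.789
outer loop
vertex 1.38 -2.554 -3.428
vertex 2.451 -1.949 -3.443
vertex 2.323 -2.987 -4.09
endloop
endfacet
facet normal -0.606 -0.119 -0.786
outer loop
vertex 1.38 -2.554 -3.428
vertex 2.323 -2.987 -4.09
vertex 1.625 -3.76 -3.435
endloop
endfacet
facet normal -0.540 0.250 0.803
outer loop
vertex 1.833 -2.08 -2.387
vertex 1.322 -3.199 -2.382
vertex 2.357 -2.993 -1.75
endloop
endfacet
facet normal -0.661 -0.724 0.196
outer loop
vertex 1.322 -3.199 -2.382
vertex 1.625 -3.76 -3.435
vertex 2.229 -4.031 -2.397
endloop
endfacet
facet normal -0.081 -0.601 -0.795
outer loop
vertex 1.625 -3.76 -3.435
vertex 2.323 -2.987 -4.09
vertex 2.847 -3.9 -3.453
endloop
endfacet
facet normal 0.399 0.449 -0.800
outer loop
vertex 2.323 -2.987 -4.09
vertex 2.451 -1.949 -3.443
vertex 3.358 -2.781 -3.458
endloop
endfacet
facet normal 0.115 0.975 0.188
outer loop
vertex 2.451 -1.949 -3.443
vertex 1.833 -2.08 -2.387
vertex 3.055 -2.22 -2.405
endloop
endfacet
facet normal 0.311 -0.530 0.789
outer loop
vertex 3.3 -3.426 -2.412
vertex 2.357 -2.993 -1.75
vertex 2.229 -4.031 -2.397
endloop
endfacet
facet normal 0.486 -0.856 0.178
outer loop
vertex 3.3 -3.426 -2.412
vertex 2.229 -4.031 -2.397
vertex 2.847 -3.9 -3.453
endloop
endfacet
facet normal 0.891 -0.408 -0.202
outer loop
vertex 3.3 -3.426 -2.412
vertex 2.847 -3.9 -3.453
vertex 3.358 -2.781 -3.458
endloop
endfacet
facet normal 0.965 0.195 0.174
outer loop
vertex 3.3 -3.426 -2.412
vertex 3.358 -2.781 -3.458
vertex 3.055 -2.22 -2.405
endloop
endfacet
facet normal 0.606 0.119 0.786
outer loop
vertex 3.3 -3.426 -2.412
vertex 3.055 -2.22 -2.405
vertex 2.357 -2.993 -1.75
endloop
endfacet
facet normal -0.399 -0.449 0.800
outer loop
vertex 2.229 -4.031 -2.397
vertex 2.357 -2.993 -1.75
vertex 1.322 -3.199 -2.382
endloop
endfacet
facet normal -0.115 -0.975 -0.188
outer loop
vertex 2.847 -3.9 -3.453
vertex 2.229 -4.031 -2.397
vertex 1.625 -3.76 -3.435
endloop
endfacet
facet normal 0.540 -0.250 -0.803
outer loop
vertex 3.358 -2.781 -3.458
vertex 2.847 -3.9 -3.453
vertex 2.323 -2.987 -4.09
endloop
endfacet
facet normal 0.661 0.724 -0.196
outer loop
vertex 3.055 -2.22 -2.405
vertex 3.358 -2.781 -3.458
vertex 2.451 -1.949 -3.443
endloop
endfacet
facet normal 0.081 0.601 0.795
outer loop
vertex 2.357 -2.993 -1.75
vertex 3.055 -2.22 -2.405
vertex 1.833 -2.08 -2.387
endloop
endfacet
facet normal -0.141 -0.588 -0.796
outer loop
vertex 2.451 -1.55 -1.509
vertex 1.511 -1.454 -1.414
vertex 2.191 -0.983 -1.882
endloop
endfacet
facet normal 0.907 0.422 0.009
outer loop
vertex 2.451 -1.55 -1.509
vertex 2.191 -0.983 -1.882
vertex 1.809 -0.206 0.274
endloop
endfacet
facet normal -0.140 -0.589 -0.796
outer loop
vertex 2.191 -0.983 -1.882
vertex 1.511 -1.454 -1.414
vertex 1.532 -0.692 -1.981
endloop
endfacet
facet normal 0.422 0.874 -0.240
outer loop
vertex 2.191 -0.983 -1.882
vertex 1.532 -0.692 -1.981
vertex 1.809 -0.206 0.274
endloop
endfacet
facet normal -0.141 -0.589 -0.796
outer loop
vertex 1.532 -0.692 -1.981
vertex 1.511 -1.454 -1.414
vertex 0.861 -0.847 -1.748
endloop
endfacet
facet normal -0.277 0.946 -0.170
outer loop
vertex 1.532 -0.692 -1.981
vertex 0.861 -0.847 -1.748
vertex 1.809 -0.206 0.274
endloop
endfacet
facet normal -0.141 -0.589 -0.796
outer loop
vertex 0.861 -0.847 -1.748
vertex 1.511 -1.454 -1.414
vertex 0.571 -1.357 -1.319
endloop
endfacet
facet normal -0.783 0.596 0.178
outer loop
vertex 0.861 -0.847 -1.748
vertex 0.571 -1.357 -1.319
vertex 1.809 -0.206 0.274
endloop
endfacet
facet normal -0.141 -0.588 -0.796
outer loop
vertex 0.571 -1.357 -1.319
vertex 1.511 -1.454 -1.414
vertex 0.831 -1.924 -0.946
endloop
endfacet
facet normal -0.799 0.029 0.600
outer loop
vertex 0.571 -1.357 -1.319
vertex 0.831 -1.924 -0.946
vertex 1.809 -0.206 0.274
endloop
endfacet
facet normal -0.141 -0.588 -0.796
outer loop
vertex 0.831 -1.924 -0.946
vertex 1.511 -1.454 -1.414
vertex 1.49 -2.216 -0.847
endloop
endfacet
facet normal -0.315 -0.424 0.849
outer loop
vertex 0.831 -1.924 -0.946
vertex 1.49 -2.216 -0.847
vertex 1.809 -0.206 0.274
endloop
endfacet
facet normal -0.141 -0.589 -0.796
outer loop
vertex 1.49 -2.216 -0.847
vertex 1.511 -1.454 -1.414
vertex 2.161 -2.061 -1.08
endloop
endfacet
facet normal 0.385 -0.495 0.779
outer loop
vertex 1.49 -2.216 -0.847
vertex 2.161 -2.061 -1.08
vertex 1.809 -0.206 0.274
endloop
endfacet
facet normal -0.141 -0.589 -0.796
outer loop
vertex 2.161 -2.061 -1.08
vertex 1.511 -1.454 -1.414
vertex 2.451 -1.55 -1.509
endloop
endfacet
facet normal 0.891 -0.145 0.430
outer loop
vertex 2.161 -2.061 -1.08
vertex 2.451 -1.55 -1.509
vertex 1.809 -0.206 0.274
endloop
endfacet

endsolid


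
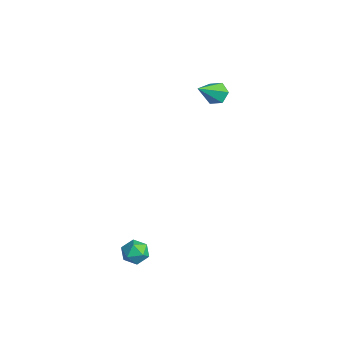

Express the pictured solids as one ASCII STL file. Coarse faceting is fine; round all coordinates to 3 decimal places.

solid 
facet normal -0.360 0.692 -0.626
outer loop
vertex -3.579 5.007 2.444
vertex -4.074 4.519 2.189
vertex -4.243 4.952 2.765
endloop
endfacet
facet normal 0.351 0.474 0.807
outer loop
vertex -3.579 5.007 2.444
vertex -4.243 4.952 2.765
vertex -3.346 3.121 3.451
endloop
endfacet
facet normal -0.360 0.692 -0.626
outer loop
vertex -4.243 4.952 2.765
vertex -4.074 4.519 2.189
vertex -4.738 4.464 2.51
endloop
endfacet
facet normal -0.511 0.071 0.857
outer loop
vertex -4.243 4.952 2.765
vertex -4.738 4.464 2.51
vertex -3.346 3.121 3.451
endloop
endfacet
facet normal -0.359 0.693 -0.625
outer loop
vertex -4.738 4.464 2.51
vertex -4.074 4.519 2.189
vertex -4.568 4.032 1.933
endloop
endfacet
facet normal -0.753 -0.614 0.238
outer loop
vertex -4.738 4.464 2.51
vertex -4.568 4.032 1.933
vertex -3.346 3.121 3.451
endloop
endfacet
facet normal -0.359 0.693 -0.625
outer loop
vertex -4.568 4.032 1.933
vertex -4.074 4.519 2.189
vertex -3.904 4.087 1.612
endloop
endfacet
facet normal -0.133 -0.893 -0.429
outer loop
vertex -4.568 4.032 1.933
vertex -3.904 4.087 1.612
vertex -3.346 3.121 3.451
endloop
endfacet
facet normal -0.361 0.692 -0.625
outer loop
vertex -3.904 4.087 1.612
vertex -4.074 4.519 2.189
vertex -3.409 4.575 1.867
endloop
endfacet
facet normal 0.729 -0.490 -0.478
outer loop
vertex -3.904 4.087 1.612
vertex -3.409 4.575 1.867
vertex -3.346 3.121 3.451
endloop
endfacet
facet normal -0.361 0.692 -0.625
outer loop
vertex -3.409 4.575 1.867
vertex -4.074 4.519 2.189
vertex -3.579 5.007 2.444
endloop
endfacet
facet normal 0.971 0.195 0.140
outer loop
vertex -3.409 4.575 1.867
vertex -3.579 5.007 2.444
vertex -3.346 3.121 3.451
endloop
endfacet
facet normal -0.451 -0.331 0.829
outer loop
vertex 1.858 -2.689 -2.59
vertex 2.069 -3.417 -2.766
vertex 2.536 -2.97 -2.333
endloop
endfacet
facet normal -0.210 0.333 0.919
outer loop
vertex 1.858 -2.689 -2.59
vertex 2.536 -2.97 -2.333
vertex 2.495 -2.243 -2.606
endloop
endfacet
facet normal -0.513 0.748 0.422
outer loop
vertex 1.858 -2.689 -2.59
vertex 2.495 -2.243 -2.606
vertex 2.003 -2.24 -3.209
endloop
endfacet
facet normal -0.941 0.338 0.025
outer loop
vertex 1.858 -2.689 -2.59
vertex 2.003 -2.24 -3.209
vertex 1.74 -2.965 -3.307
endloop
endfacet
facet normal -0.904 -0.328 0.275
outer loop
vertex 1.858 -2.689 -2.59
vertex 1.74 -2.965 -3.307
vertex 2.069 -3.417 -2.766
endloop
endfacet
facet normal 0.495 0.330 0.804
outer loop
vertex 2.495 -2.243 -2.606
vertex 2.536 -2.97 -2.333
vertex 3.1 -2.695 -2.793
endloop
endfacet
facet normal 0.104 -0.746 0.658
outer loop
vertex 2.536 -2.97 -2.333
vertex 2.069 -3.417 -2.766
vertex 2.837 -3.42 -2.891
endloop
endfacet
facet normal -0.627 -0.741 -0.238
outer loop
vertex 2.069 -3.417 -2.766
vertex 1.74 -2.965 -3.307
vertex 2.345 -3.417 -3.494
endloop
endfacet
facet normal -0.688 0.337 -0.643
outer loop
vertex 1.74 -2.965 -3.307
vertex 2.003 -2.24 -3.209
vertex 2.304 -2.69 -3.767
endloop
endfacet
facet normal 0.004 1.000 0.002
outer loop
vertex 2.003 -2.24 -3.209
vertex 2.495 -2.243 -2.606
vertex 2.771 -2.243 -3.334
endloop
endfacet
facet normal 0.941 -0.338 -0.025
outer loop
vertex 2.982 -2.971 -3.51
vertex 3.1 -2.695 -2.793
vertex 2.837 -3.42 -2.891
endloop
endfacet
facet normal 0.513 -0.748 -0.422
outer loop
vertex 2.982 -2.971 -3.51
vertex 2.837 -3.42 -2.891
vertex 2.345 -3.417 -3.494
endloop
endfacet
facet normal 0.210 -0.333 -0.919
outer loop
vertex 2.982 -2.971 -3.51
vertex 2.345 -3.417 -3.494
vertex 2.304 -2.69 -3.767
endloop
endfacet
facet normal 0.451 0.331 -0.829
outer loop
vertex 2.982 -2.971 -3.51
vertex 2.304 -2.69 -3.767
vertex 2.771 -2.243 -3.334
endloop
endfacet
facet normal 0.904 0.328 -0.275
outer loop
vertex 2.982 -2.971 -3.51
vertex 2.771 -2.243 -3.334
vertex 3.1 -2.695 -2.793
endloop
endfacet
facet normal 0.688 -0.337 0.643
outer loop
vertex 2.837 -3.42 -2.891
vertex 3.1 -2.695 -2.793
vertex 2.536 -2.97 -2.333
endloop
endfacet
facet normal -0.004 -1.000 -0.002
outer loop
vertex 2.345 -3.417 -3.494
vertex 2.837 -3.42 -2.891
vertex 2.069 -3.417 -2.766
endloop
endfacet
facet normal -0.495 -0.330 -0.804
outer loop
vertex 2.304 -2.69 -3.767
vertex 2.345 -3.417 -3.494
vertex 1.74 -2.965 -3.307
endloop
endfacet
facet normal -0.104 0.746 -0.658
outer loop
vertex 2.771 -2.243 -3.334
vertex 2.304 -2.69 -3.767
vertex 2.003 -2.24 -3.209
endloop
endfacet
facet normal 0.627 0.741 0.238
outer loop
vertex 3.1 -2.695 -2.793
vertex 2.771 -2.243 -3.334
vertex 2.495 -2.243 -2.606
endloop
endfacet

endsolid


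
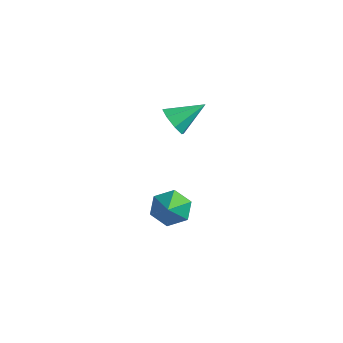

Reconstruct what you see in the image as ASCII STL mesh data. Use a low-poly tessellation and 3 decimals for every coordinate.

solid 
facet normal -0.563 0.558 -0.611
outer loop
vertex 2.957 -1.245 -2.14
vertex 2.682 -0.826 -1.504
vertex 3.348 -0.58 -1.893
endloop
endfacet
facet normal 0.826 -0.311 -0.471
outer loop
vertex 2.957 -1.245 -2.14
vertex 3.348 -0.58 -1.893
vertex 3.738 -1.874 -0.356
endloop
endfacet
facet normal -0.563 0.558 -0.611
outer loop
vertex 3.348 -0.58 -1.893
vertex 2.682 -0.826 -1.504
vertex 3.073 -0.161 -1.257
endloop
endfacet
facet normal 0.903 0.413 0.118
outer loop
vertex 3.348 -0.58 -1.893
vertex 3.073 -0.161 -1.257
vertex 3.738 -1.874 -0.356
endloop
endfacet
facet normal -0.562 0.557 -0.611
outer loop
vertex 3.073 -0.161 -1.257
vertex 2.682 -0.826 -1.504
vertex 2.406 -0.407 -0.868
endloop
endfacet
facet normal 0.274 0.529 0.803
outer loop
vertex 3.073 -0.161 -1.257
vertex 2.406 -0.407 -0.868
vertex 3.738 -1.874 -0.356
endloop
endfacet
facet normal -0.562 0.557 -0.611
outer loop
vertex 2.406 -0.407 -0.868
vertex 2.682 -0.826 -1.504
vertex 2.015 -1.072 -1.115
endloop
endfacet
facet normal -0.433 -0.079 0.898
outer loop
vertex 2.406 -0.407 -0.868
vertex 2.015 -1.072 -1.115
vertex 3.738 -1.874 -0.356
endloop
endfacet
facet normal -0.562 0.557 -0.611
outer loop
vertex 2.015 -1.072 -1.115
vertex 2.682 -0.826 -1.504
vertex 2.291 -1.491 -1.751
endloop
endfacet
facet normal -0.510 -0.803 0.308
outer loop
vertex 2.015 -1.072 -1.115
vertex 2.291 -1.491 -1.751
vertex 3.738 -1.874 -0.356
endloop
endfacet
facet normal -0.563 0.558 -0.611
outer loop
vertex 2.291 -1.491 -1.751
vertex 2.682 -0.826 -1.504
vertex 2.957 -1.245 -2.14
endloop
endfacet
facet normal 0.120 -0.919 -0.376
outer loop
vertex 2.291 -1.491 -1.751
vertex 2.957 -1.245 -2.14
vertex 3.738 -1.874 -0.356
endloop
endfacet
facet normal -0.378 -0.773 -0.510
outer loop
vertex 3.135 -1.025 3.395
vertex 2.597 -0.637 3.206
vertex 3.221 -0.768 2.942
endloop
endfacet
facet normal 0.986 -0.049 0.160
outer loop
vertex 3.135 -1.025 3.395
vertex 3.221 -0.768 2.942
vertex 3.123 0.437 3.914
endloop
endfacet
facet normal -0.378 -0.773 -0.510
outer loop
vertex 3.221 -0.768 2.942
vertex 2.597 -0.637 3.206
vertex 2.941 -0.434 2.643
endloop
endfacet
facet normal 0.848 0.373 -0.377
outer loop
vertex 3.221 -0.768 2.942
vertex 2.941 -0.434 2.643
vertex 3.123 0.437 3.914
endloop
endfacet
facet normal -0.378 -0.773 -0.510
outer loop
vertex 2.941 -0.434 2.643
vertex 2.597 -0.637 3.206
vertex 2.46 -0.219 2.674
endloop
endfacet
facet normal 0.305 0.765 -0.568
outer loop
vertex 2.941 -0.434 2.643
vertex 2.46 -0.219 2.674
vertex 3.123 0.437 3.914
endloop
endfacet
facet normal -0.377 -0.773 -0.510
outer loop
vertex 2.46 -0.219 2.674
vertex 2.597 -0.637 3.206
vertex 2.059 -0.249 3.016
endloop
endfacet
facet normal -0.324 0.897 -0.301
outer loop
vertex 2.46 -0.219 2.674
vertex 2.059 -0.249 3.016
vertex 3.123 0.437 3.914
endloop
endfacet
facet normal -0.378 -0.773 -0.509
outer loop
vertex 2.059 -0.249 3.016
vertex 2.597 -0.637 3.206
vertex 1.973 -0.506 3.47
endloop
endfacet
facet normal -0.671 0.693 0.265
outer loop
vertex 2.059 -0.249 3.016
vertex 1.973 -0.506 3.47
vertex 3.123 0.437 3.914
endloop
endfacet
facet normal -0.378 -0.772 -0.510
outer loop
vertex 1.973 -0.506 3.47
vertex 2.597 -0.637 3.206
vertex 2.253 -0.84 3.768
endloop
endfacet
facet normal -0.532 0.270 0.803
outer loop
vertex 1.973 -0.506 3.47
vertex 2.253 -0.84 3.768
vertex 3.123 0.437 3.914
endloop
endfacet
facet normal -0.378 -0.772 -0.510
outer loop
vertex 2.253 -0.84 3.768
vertex 2.597 -0.637 3.206
vertex 2.734 -1.055 3.737
endloop
endfacet
facet normal 0.010 -0.120 0.993
outer loop
vertex 2.253 -0.84 3.768
vertex 2.734 -1.055 3.737
vertex 3.123 0.437 3.914
endloop
endfacet
facet normal -0.378 -0.772 -0.511
outer loop
vertex 2.734 -1.055 3.737
vertex 2.597 -0.637 3.206
vertex 3.135 -1.025 3.395
endloop
endfacet
facet normal 0.639 -0.253 0.727
outer loop
vertex 2.734 -1.055 3.737
vertex 3.135 -1.025 3.395
vertex 3.123 0.437 3.914
endloop
endfacet

endsolid


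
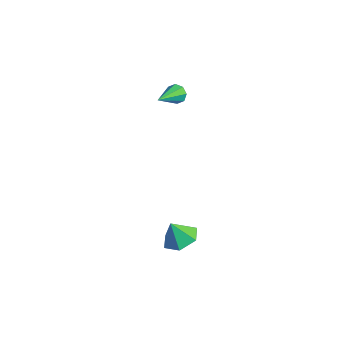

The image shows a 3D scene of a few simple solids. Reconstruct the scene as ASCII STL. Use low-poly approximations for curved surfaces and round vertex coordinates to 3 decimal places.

solid 
facet normal -0.230 0.845 -0.483
outer loop
vertex 0.945 -0.272 2.349
vertex 0.419 -0.307 2.538
vertex 0.892 -0.072 2.724
endloop
endfacet
facet normal 0.991 0.022 0.128
outer loop
vertex 0.945 -0.272 2.349
vertex 0.892 -0.072 2.724
vertex 0.841 -1.853 3.422
endloop
endfacet
facet normal -0.230 0.845 -0.483
outer loop
vertex 0.892 -0.072 2.724
vertex 0.419 -0.307 2.538
vertex 0.562 -0.009 2.991
endloop
endfacet
facet normal 0.637 0.266 0.724
outer loop
vertex 0.892 -0.072 2.724
vertex 0.562 -0.009 2.991
vertex 0.841 -1.853 3.422
endloop
endfacet
facet normal -0.232 0.845 -0.483
outer loop
vertex 0.562 -0.009 2.991
vertex 0.419 -0.307 2.538
vertex 0.148 -0.122 2.992
endloop
endfacet
facet normal -0.057 0.219 0.974
outer loop
vertex 0.562 -0.009 2.991
vertex 0.148 -0.122 2.992
vertex 0.841 -1.853 3.422
endloop
endfacet
facet normal -0.230 0.845 -0.482
outer loop
vertex 0.148 -0.122 2.992
vertex 0.419 -0.307 2.538
vertex -0.107 -0.342 2.728
endloop
endfacet
facet normal -0.678 -0.090 0.730
outer loop
vertex 0.148 -0.122 2.992
vertex -0.107 -0.342 2.728
vertex 0.841 -1.853 3.422
endloop
endfacet
facet normal -0.230 0.845 -0.482
outer loop
vertex -0.107 -0.342 2.728
vertex 0.419 -0.307 2.538
vertex -0.054 -0.542 2.352
endloop
endfacet
facet normal -0.866 -0.482 0.134
outer loop
vertex -0.107 -0.342 2.728
vertex -0.054 -0.542 2.352
vertex 0.841 -1.853 3.422
endloop
endfacet
facet normal -0.229 0.844 -0.484
outer loop
vertex -0.054 -0.542 2.352
vertex 0.419 -0.307 2.538
vertex 0.276 -0.605 2.086
endloop
endfacet
facet normal -0.511 -0.725 -0.462
outer loop
vertex -0.054 -0.542 2.352
vertex 0.276 -0.605 2.086
vertex 0.841 -1.853 3.422
endloop
endfacet
facet normal -0.233 0.844 -0.483
outer loop
vertex 0.276 -0.605 2.086
vertex 0.419 -0.307 2.538
vertex 0.69 -0.492 2.084
endloop
endfacet
facet normal 0.182 -0.679 -0.711
outer loop
vertex 0.276 -0.605 2.086
vertex 0.69 -0.492 2.084
vertex 0.841 -1.853 3.422
endloop
endfacet
facet normal -0.229 0.846 -0.482
outer loop
vertex 0.69 -0.492 2.084
vertex 0.419 -0.307 2.538
vertex 0.945 -0.272 2.349
endloop
endfacet
facet normal 0.804 -0.369 -0.467
outer loop
vertex 0.69 -0.492 2.084
vertex 0.945 -0.272 2.349
vertex 0.841 -1.853 3.422
endloop
endfacet
facet normal 0.350 0.231 -0.908
outer loop
vertex 4.881 -3.071 -3.756
vertex 4.037 -3.284 -4.136
vertex 4.216 -2.399 -3.842
endloop
endfacet
facet normal 0.310 0.416 0.855
outer loop
vertex 4.881 -3.071 -3.756
vertex 4.216 -2.399 -3.842
vertex 3.623 -3.556 -3.064
endloop
endfacet
facet normal 0.350 0.231 -0.908
outer loop
vertex 4.216 -2.399 -3.842
vertex 4.037 -3.284 -4.136
vertex 3.371 -2.612 -4.222
endloop
endfacet
facet normal -0.443 0.645 0.622
outer loop
vertex 4.216 -2.399 -3.842
vertex 3.371 -2.612 -4.222
vertex 3.623 -3.556 -3.064
endloop
endfacet
facet normal 0.349 0.230 -0.908
outer loop
vertex 3.371 -2.612 -4.222
vertex 4.037 -3.284 -4.136
vertex 3.192 -3.497 -4.515
endloop
endfacet
facet normal -0.953 0.098 0.287
outer loop
vertex 3.371 -2.612 -4.222
vertex 3.192 -3.497 -4.515
vertex 3.623 -3.556 -3.064
endloop
endfacet
facet normal 0.350 0.229 -0.908
outer loop
vertex 3.192 -3.497 -4.515
vertex 4.037 -3.284 -4.136
vertex 3.857 -4.17 -4.429
endloop
endfacet
facet normal -0.711 -0.679 0.184
outer loop
vertex 3.192 -3.497 -4.515
vertex 3.857 -4.17 -4.429
vertex 3.623 -3.556 -3.064
endloop
endfacet
facet normal 0.350 0.229 -0.908
outer loop
vertex 3.857 -4.17 -4.429
vertex 4.037 -3.284 -4.136
vertex 4.702 -3.957 -4.05
endloop
endfacet
facet normal 0.042 -0.908 0.416
outer loop
vertex 3.857 -4.17 -4.429
vertex 4.702 -3.957 -4.05
vertex 3.623 -3.556 -3.064
endloop
endfacet
facet normal 0.351 0.230 -0.908
outer loop
vertex 4.702 -3.957 -4.05
vertex 4.037 -3.284 -4.136
vertex 4.881 -3.071 -3.756
endloop
endfacet
facet normal 0.552 -0.361 0.751
outer loop
vertex 4.702 -3.957 -4.05
vertex 4.881 -3.071 -3.756
vertex 3.623 -3.556 -3.064
endloop
endfacet

endsolid


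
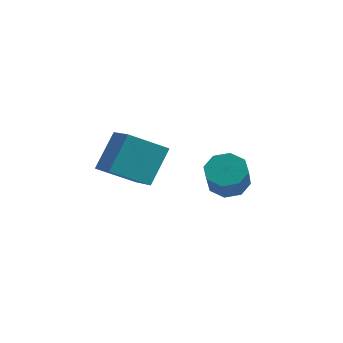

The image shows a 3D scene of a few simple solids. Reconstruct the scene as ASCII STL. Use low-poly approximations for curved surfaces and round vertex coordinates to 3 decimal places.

solid 
facet normal -0.215 0.601 -0.770
outer loop
vertex 3.56 4.682 2.102
vertex 3.014 3.983 1.709
vertex 2.852 4.714 2.325
endloop
endfacet
facet normal 0.214 0.798 0.564
outer loop
vertex 3.56 4.682 2.102
vertex 2.852 4.714 2.325
vertex 3.911 3.696 3.365
endloop
endfacet
facet normal 0.214 0.798 0.563
outer loop
vertex 3.911 3.696 3.365
vertex 2.852 4.714 2.325
vertex 3.204 3.729 3.587
endloop
endfacet
facet normal 0.214 -0.601 0.770
outer loop
vertex 3.911 3.696 3.365
vertex 3.204 3.729 3.587
vertex 3.366 2.997 2.971
endloop
endfacet
facet normal -0.214 0.601 -0.770
outer loop
vertex 2.852 4.714 2.325
vertex 3.014 3.983 1.709
vertex 2.24 4.318 2.186
endloop
endfacet
facet normal -0.523 0.595 0.610
outer loop
vertex 2.852 4.714 2.325
vertex 2.24 4.318 2.186
vertex 3.204 3.729 3.587
endloop
endfacet
facet normal -0.522 0.596 0.610
outer loop
vertex 3.204 3.729 3.587
vertex 2.24 4.318 2.186
vertex 2.591 3.333 3.449
endloop
endfacet
facet normal 0.215 -0.601 0.770
outer loop
vertex 3.204 3.729 3.587
vertex 2.591 3.333 3.449
vertex 3.366 2.997 2.971
endloop
endfacet
facet normal -0.214 0.601 -0.770
outer loop
vertex 2.24 4.318 2.186
vertex 3.014 3.983 1.709
vertex 2.081 3.726 1.768
endloop
endfacet
facet normal -0.953 0.044 0.300
outer loop
vertex 2.24 4.318 2.186
vertex 2.081 3.726 1.768
vertex 2.591 3.333 3.449
endloop
endfacet
facet normal -0.953 0.044 0.300
outer loop
vertex 2.591 3.333 3.449
vertex 2.081 3.726 1.768
vertex 2.432 2.74 3.031
endloop
endfacet
facet normal 0.215 -0.601 0.770
outer loop
vertex 2.591 3.333 3.449
vertex 2.432 2.74 3.031
vertex 3.366 2.997 2.971
endloop
endfacet
facet normal -0.214 0.601 -0.770
outer loop
vertex 2.081 3.726 1.768
vertex 3.014 3.983 1.709
vertex 2.469 3.284 1.315
endloop
endfacet
facet normal -0.825 -0.533 -0.187
outer loop
vertex 2.081 3.726 1.768
vertex 2.469 3.284 1.315
vertex 2.432 2.74 3.031
endloop
endfacet
facet normal -0.825 -0.533 -0.187
outer loop
vertex 2.432 2.74 3.031
vertex 2.469 3.284 1.315
vertex 2.82 2.298 2.578
endloop
endfacet
facet normal 0.215 -0.601 0.770
outer loop
vertex 2.432 2.74 3.031
vertex 2.82 2.298 2.578
vertex 3.366 2.997 2.971
endloop
endfacet
facet normal -0.214 0.601 -0.770
outer loop
vertex 2.469 3.284 1.315
vertex 3.014 3.983 1.709
vertex 3.176 3.251 1.093
endloop
endfacet
facet normal -0.214 -0.798 -0.563
outer loop
vertex 2.469 3.284 1.315
vertex 3.176 3.251 1.093
vertex 2.82 2.298 2.578
endloop
endfacet
facet normal -0.214 -0.798 -0.563
outer loop
vertex 2.82 2.298 2.578
vertex 3.176 3.251 1.093
vertex 3.528 2.266 2.355
endloop
endfacet
facet normal 0.215 -0.601 0.770
outer loop
vertex 2.82 2.298 2.578
vertex 3.528 2.266 2.355
vertex 3.366 2.997 2.971
endloop
endfacet
facet normal -0.215 0.601 -0.770
outer loop
vertex 3.176 3.251 1.093
vertex 3.014 3.983 1.709
vertex 3.789 3.647 1.231
endloop
endfacet
facet normal 0.522 -0.596 -0.610
outer loop
vertex 3.176 3.251 1.093
vertex 3.789 3.647 1.231
vertex 3.528 2.266 2.355
endloop
endfacet
facet normal 0.524 -0.595 -0.610
outer loop
vertex 3.528 2.266 2.355
vertex 3.789 3.647 1.231
vertex 4.14 2.662 2.494
endloop
endfacet
facet normal 0.214 -0.601 0.770
outer loop
vertex 3.528 2.266 2.355
vertex 4.14 2.662 2.494
vertex 3.366 2.997 2.971
endloop
endfacet
facet normal -0.215 0.601 -0.770
outer loop
vertex 3.789 3.647 1.231
vertex 3.014 3.983 1.709
vertex 3.948 4.24 1.649
endloop
endfacet
facet normal 0.953 -0.044 -0.300
outer loop
vertex 3.789 3.647 1.231
vertex 3.948 4.24 1.649
vertex 4.14 2.662 2.494
endloop
endfacet
facet normal 0.953 -0.044 -0.300
outer loop
vertex 4.14 2.662 2.494
vertex 3.948 4.24 1.649
vertex 4.299 3.254 2.912
endloop
endfacet
facet normal 0.214 -0.601 0.770
outer loop
vertex 4.14 2.662 2.494
vertex 4.299 3.254 2.912
vertex 3.366 2.997 2.971
endloop
endfacet
facet normal -0.215 0.601 -0.770
outer loop
vertex 3.948 4.24 1.649
vertex 3.014 3.983 1.709
vertex 3.56 4.682 2.102
endloop
endfacet
facet normal 0.825 0.533 0.187
outer loop
vertex 3.948 4.24 1.649
vertex 3.56 4.682 2.102
vertex 4.299 3.254 2.912
endloop
endfacet
facet normal 0.825 0.533 0.187
outer loop
vertex 4.299 3.254 2.912
vertex 3.56 4.682 2.102
vertex 3.911 3.696 3.365
endloop
endfacet
facet normal 0.214 -0.601 0.770
outer loop
vertex 4.299 3.254 2.912
vertex 3.911 3.696 3.365
vertex 3.366 2.997 2.971
endloop
endfacet
facet normal -0.729 0.586 -0.355
outer loop
vertex -2.717 4.245 3.245
vertex -1.296 5.371 2.186
vertex -2.946 2.92 1.529
endloop
endfacet
facet normal -0.677 -0.536 0.504
outer loop
vertex -1.664 1.889 2.154
vertex -2.717 4.245 3.245
vertex -2.946 2.92 1.529
endloop
endfacet
facet normal -0.729 0.586 -0.355
outer loop
vertex -2.946 2.92 1.529
vertex -1.296 5.371 2.186
vertex -1.525 4.046 0.47
endloop
endfacet
facet normal -0.105 -0.608 -0.787
outer loop
vertex -1.525 4.046 0.47
vertex -1.664 1.889 2.154
vertex -2.946 2.92 1.529
endloop
endfacet
facet normal 0.105 0.608 0.787
outer loop
vertex -2.717 4.245 3.245
vertex -0.014 4.34 2.811
vertex -1.296 5.371 2.186
endloop
endfacet
facet normal -0.677 -0.536 0.504
outer loop
vertex -1.435 3.214 3.87
vertex -2.717 4.245 3.245
vertex -1.664 1.889 2.154
endloop
endfacet
facet normal 0.105 0.608 0.787
outer loop
vertex -1.435 3.214 3.87
vertex -0.014 4.34 2.811
vertex -2.717 4.245 3.245
endloop
endfacet
facet normal 0.677 0.536 -0.504
outer loop
vertex -1.296 5.371 2.186
vertex -0.014 4.34 2.811
vertex -1.525 4.046 0.47
endloop
endfacet
facet normal -0.105 -0.608 -0.787
outer loop
vertex -0.243 3.015 1.095
vertex -1.664 1.889 2.154
vertex -1.525 4.046 0.47
endloop
endfacet
facet normal 0.677 0.536 -0.504
outer loop
vertex -1.525 4.046 0.47
vertex -0.014 4.34 2.811
vertex -0.243 3.015 1.095
endloop
endfacet
facet normal 0.729 -0.586 0.355
outer loop
vertex -0.243 3.015 1.095
vertex -1.435 3.214 3.87
vertex -1.664 1.889 2.154
endloop
endfacet
facet normal 0.729 -0.586 0.355
outer loop
vertex -0.014 4.34 2.811
vertex -1.435 3.214 3.87
vertex -0.243 3.015 1.095
endloop
endfacet

endsolid


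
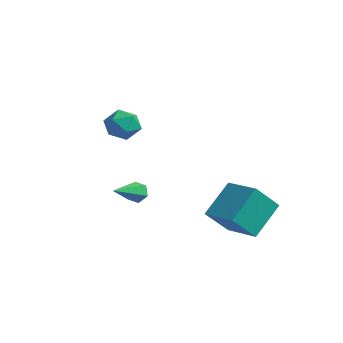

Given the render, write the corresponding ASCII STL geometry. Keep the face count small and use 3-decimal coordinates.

solid 
facet normal -0.302 0.882 -0.362
outer loop
vertex -3.834 0.337 -3.025
vertex -4.088 0.093 -3.407
vertex -4.329 0.195 -2.958
endloop
endfacet
facet normal 0.094 0.137 0.986
outer loop
vertex -3.834 0.337 -3.025
vertex -4.329 0.195 -2.958
vertex -3.592 -1.353 -2.813
endloop
endfacet
facet normal -0.301 0.882 -0.362
outer loop
vertex -4.329 0.195 -2.958
vertex -4.088 0.093 -3.407
vertex -4.583 -0.049 -3.341
endloop
endfacet
facet normal -0.710 -0.277 0.647
outer loop
vertex -4.329 0.195 -2.958
vertex -4.583 -0.049 -3.341
vertex -3.592 -1.353 -2.813
endloop
endfacet
facet normal -0.301 0.882 -0.362
outer loop
vertex -4.583 -0.049 -3.341
vertex -4.088 0.093 -3.407
vertex -4.342 -0.151 -3.79
endloop
endfacet
facet normal -0.723 -0.647 -0.241
outer loop
vertex -4.583 -0.049 -3.341
vertex -4.342 -0.151 -3.79
vertex -3.592 -1.353 -2.813
endloop
endfacet
facet normal -0.301 0.882 -0.363
outer loop
vertex -4.342 -0.151 -3.79
vertex -4.088 0.093 -3.407
vertex -3.846 -0.009 -3.856
endloop
endfacet
facet normal 0.067 -0.604 -0.794
outer loop
vertex -4.342 -0.151 -3.79
vertex -3.846 -0.009 -3.856
vertex -3.592 -1.353 -2.813
endloop
endfacet
facet normal -0.301 0.882 -0.363
outer loop
vertex -3.846 -0.009 -3.856
vertex -4.088 0.093 -3.407
vertex -3.592 0.235 -3.474
endloop
endfacet
facet normal 0.869 -0.190 -0.457
outer loop
vertex -3.846 -0.009 -3.856
vertex -3.592 0.235 -3.474
vertex -3.592 -1.353 -2.813
endloop
endfacet
facet normal -0.301 0.882 -0.363
outer loop
vertex -3.592 0.235 -3.474
vertex -4.088 0.093 -3.407
vertex -3.834 0.337 -3.025
endloop
endfacet
facet normal 0.882 0.181 0.434
outer loop
vertex -3.592 0.235 -3.474
vertex -3.834 0.337 -3.025
vertex -3.592 -1.353 -2.813
endloop
endfacet
facet normal -0.836 -0.109 0.538
outer loop
vertex -2.836 -1.611 1.181
vertex -2.709 -2.355 1.228
vertex -2.43 -1.89 1.755
endloop
endfacet
facet normal -0.546 0.534 0.646
outer loop
vertex -2.836 -1.611 1.181
vertex -2.43 -1.89 1.755
vertex -2.211 -1.252 1.412
endloop
endfacet
facet normal -0.502 0.865 0.015
outer loop
vertex -2.836 -1.611 1.181
vertex -2.211 -1.252 1.412
vertex -2.355 -1.323 0.672
endloop
endfacet
facet normal -0.765 0.426 -0.482
outer loop
vertex -2.836 -1.611 1.181
vertex -2.355 -1.323 0.672
vertex -2.663 -2.005 0.558
endloop
endfacet
facet normal -0.972 -0.176 -0.159
outer loop
vertex -2.836 -1.611 1.181
vertex -2.663 -2.005 0.558
vertex -2.709 -2.355 1.228
endloop
endfacet
facet normal 0.117 0.439 0.891
outer loop
vertex -2.211 -1.252 1.412
vertex -2.43 -1.89 1.755
vertex -1.697 -1.775 1.602
endloop
endfacet
facet normal -0.352 -0.602 0.717
outer loop
vertex -2.43 -1.89 1.755
vertex -2.709 -2.355 1.228
vertex -2.005 -2.457 1.488
endloop
endfacet
facet normal -0.571 -0.711 -0.410
outer loop
vertex -2.709 -2.355 1.228
vertex -2.663 -2.005 0.558
vertex -2.149 -2.528 0.748
endloop
endfacet
facet normal -0.237 0.263 -0.935
outer loop
vertex -2.663 -2.005 0.558
vertex -2.355 -1.323 0.672
vertex -1.93 -1.89 0.405
endloop
endfacet
facet normal 0.189 0.973 -0.130
outer loop
vertex -2.355 -1.323 0.672
vertex -2.211 -1.252 1.412
vertex -1.651 -1.425 0.932
endloop
endfacet
facet normal 0.765 -0.426 0.482
outer loop
vertex -1.524 -2.169 0.979
vertex -1.697 -1.775 1.602
vertex -2.005 -2.457 1.488
endloop
endfacet
facet normal 0.502 -0.865 -0.015
outer loop
vertex -1.524 -2.169 0.979
vertex -2.005 -2.457 1.488
vertex -2.149 -2.528 0.748
endloop
endfacet
facet normal 0.546 -0.534 -0.646
outer loop
vertex -1.524 -2.169 0.979
vertex -2.149 -2.528 0.748
vertex -1.93 -1.89 0.405
endloop
endfacet
facet normal 0.836 0.109 -0.538
outer loop
vertex -1.524 -2.169 0.979
vertex -1.93 -1.89 0.405
vertex -1.651 -1.425 0.932
endloop
endfacet
facet normal 0.972 0.176 0.159
outer loop
vertex -1.524 -2.169 0.979
vertex -1.651 -1.425 0.932
vertex -1.697 -1.775 1.602
endloop
endfacet
facet normal 0.237 -0.263 0.935
outer loop
vertex -2.005 -2.457 1.488
vertex -1.697 -1.775 1.602
vertex -2.43 -1.89 1.755
endloop
endfacet
facet normal -0.189 -0.973 0.130
outer loop
vertex -2.149 -2.528 0.748
vertex -2.005 -2.457 1.488
vertex -2.709 -2.355 1.228
endloop
endfacet
facet normal -0.117 -0.439 -0.891
outer loop
vertex -1.93 -1.89 0.405
vertex -2.149 -2.528 0.748
vertex -2.663 -2.005 0.558
endloop
endfacet
facet normal 0.352 0.602 -0.717
outer loop
vertex -1.651 -1.425 0.932
vertex -1.93 -1.89 0.405
vertex -2.355 -1.323 0.672
endloop
endfacet
facet normal 0.571 0.711 0.410
outer loop
vertex -1.697 -1.775 1.602
vertex -1.651 -1.425 0.932
vertex -2.211 -1.252 1.412
endloop
endfacet
facet normal -0.994 -0.053 -0.101
outer loop
vertex -0.431 1.604 -2.101
vertex -0.378 2.662 -3.177
vertex -0.242 0.359 -3.315
endloop
endfacet
facet normal -0.035 -0.700 0.713
outer loop
vertex 1.258 0.438 -3.163
vertex -0.431 1.604 -2.101
vertex -0.242 0.359 -3.315
endloop
endfacet
facet normal -0.994 -0.053 -0.101
outer loop
vertex -0.242 0.359 -3.315
vertex -0.378 2.662 -3.177
vertex -0.189 1.416 -4.392
endloop
endfacet
facet normal 0.108 -0.712 -0.694
outer loop
vertex -0.189 1.416 -4.392
vertex 1.258 0.438 -3.163
vertex -0.242 0.359 -3.315
endloop
endfacet
facet normal -0.108 0.712 0.694
outer loop
vertex -0.431 1.604 -2.101
vertex 1.122 2.741 -3.025
vertex -0.378 2.662 -3.177
endloop
endfacet
facet normal -0.035 -0.700 0.713
outer loop
vertex 1.069 1.684 -1.948
vertex -0.431 1.604 -2.101
vertex 1.258 0.438 -3.163
endloop
endfacet
facet normal -0.109 0.712 0.694
outer loop
vertex 1.069 1.684 -1.948
vertex 1.122 2.741 -3.025
vertex -0.431 1.604 -2.101
endloop
endfacet
facet normal 0.035 0.700 -0.713
outer loop
vertex -0.378 2.662 -3.177
vertex 1.122 2.741 -3.025
vertex -0.189 1.416 -4.392
endloop
endfacet
facet normal 0.109 -0.711 -0.694
outer loop
vertex 1.311 1.496 -4.239
vertex 1.258 0.438 -3.163
vertex -0.189 1.416 -4.392
endloop
endfacet
facet normal 0.035 0.700 -0.713
outer loop
vertex -0.189 1.416 -4.392
vertex 1.122 2.741 -3.025
vertex 1.311 1.496 -4.239
endloop
endfacet
facet normal 0.994 0.053 0.101
outer loop
vertex 1.311 1.496 -4.239
vertex 1.069 1.684 -1.948
vertex 1.258 0.438 -3.163
endloop
endfacet
facet normal 0.994 0.053 0.101
outer loop
vertex 1.122 2.741 -3.025
vertex 1.069 1.684 -1.948
vertex 1.311 1.496 -4.239
endloop
endfacet

endsolid
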